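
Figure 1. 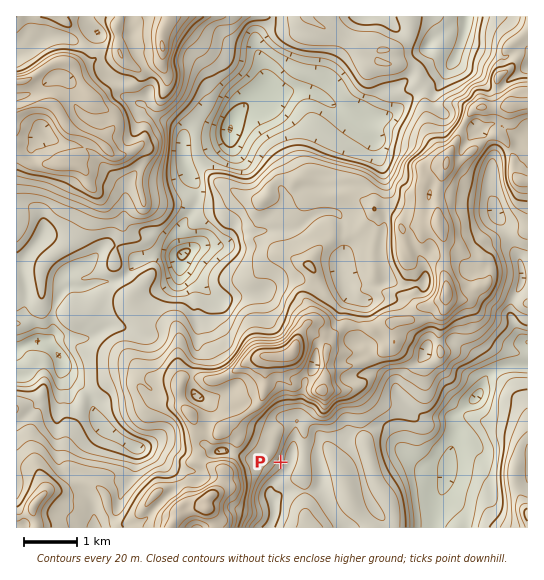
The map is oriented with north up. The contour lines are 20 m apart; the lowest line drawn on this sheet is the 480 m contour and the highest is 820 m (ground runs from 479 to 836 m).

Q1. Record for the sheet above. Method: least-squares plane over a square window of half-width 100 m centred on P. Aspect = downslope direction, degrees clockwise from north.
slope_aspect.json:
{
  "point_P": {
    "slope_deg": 9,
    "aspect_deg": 115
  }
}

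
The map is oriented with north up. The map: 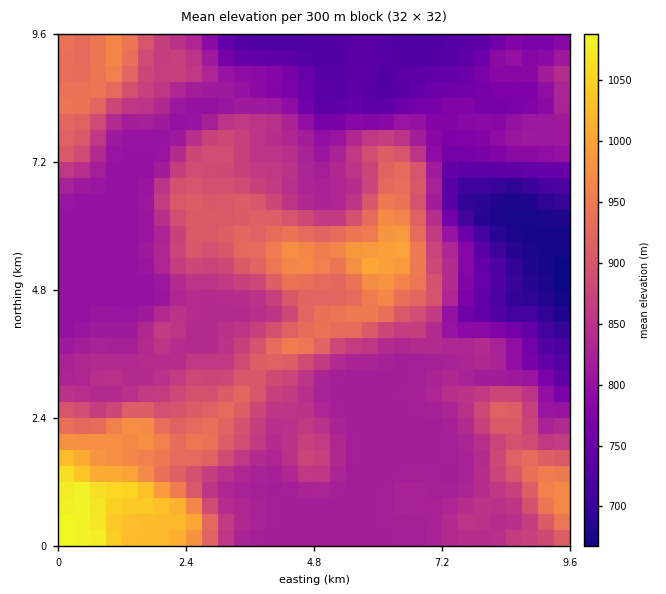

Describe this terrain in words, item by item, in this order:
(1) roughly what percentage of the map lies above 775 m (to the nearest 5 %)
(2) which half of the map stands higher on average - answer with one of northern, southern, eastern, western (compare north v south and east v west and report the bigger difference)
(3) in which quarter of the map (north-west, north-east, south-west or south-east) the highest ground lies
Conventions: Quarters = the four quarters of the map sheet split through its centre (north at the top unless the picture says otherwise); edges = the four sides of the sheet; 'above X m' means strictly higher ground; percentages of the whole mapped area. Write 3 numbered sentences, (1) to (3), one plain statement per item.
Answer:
(1) About 85 % of the map lies above 775 m.
(2) On average the western half of the map is the higher ground.
(3) The highest ground is in the south-west quarter.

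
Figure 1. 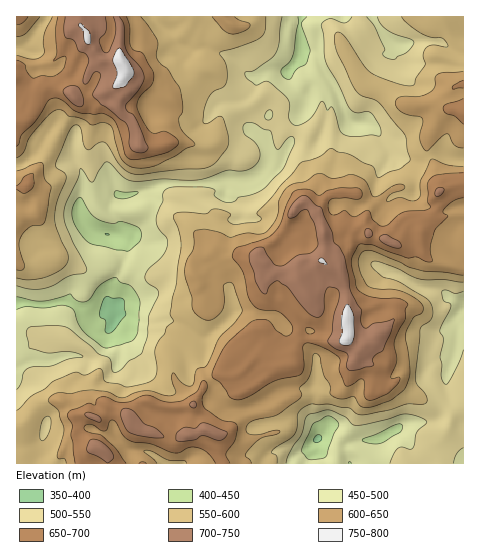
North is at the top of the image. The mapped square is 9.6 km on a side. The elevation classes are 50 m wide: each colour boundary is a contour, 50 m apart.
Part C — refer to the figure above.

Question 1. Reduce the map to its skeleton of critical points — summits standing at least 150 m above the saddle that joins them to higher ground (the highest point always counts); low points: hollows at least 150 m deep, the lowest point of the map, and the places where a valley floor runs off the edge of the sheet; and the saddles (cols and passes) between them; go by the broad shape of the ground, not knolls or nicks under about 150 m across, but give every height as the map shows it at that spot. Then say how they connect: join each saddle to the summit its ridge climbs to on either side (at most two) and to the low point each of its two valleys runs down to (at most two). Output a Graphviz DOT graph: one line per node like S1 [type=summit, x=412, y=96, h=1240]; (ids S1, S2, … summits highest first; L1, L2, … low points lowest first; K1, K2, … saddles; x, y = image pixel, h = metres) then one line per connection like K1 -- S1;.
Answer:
graph terrain {
  S1 [type=summit, x=123, y=62, h=792];
  S2 [type=summit, x=348, y=316, h=774];
  L1 [type=low, x=116, y=318, h=389];
  L2 [type=low, x=318, y=439, h=391];
  K1 [type=saddle, x=209, y=379, h=642];
  K2 [type=saddle, x=284, y=118, h=503];
  K1 -- S2;
  K1 -- L1;
  K1 -- L2;
  K2 -- S1;
  K2 -- S2;
  K2 -- L1;
}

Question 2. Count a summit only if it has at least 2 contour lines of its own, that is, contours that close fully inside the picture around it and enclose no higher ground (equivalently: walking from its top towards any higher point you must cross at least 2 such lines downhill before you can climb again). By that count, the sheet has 1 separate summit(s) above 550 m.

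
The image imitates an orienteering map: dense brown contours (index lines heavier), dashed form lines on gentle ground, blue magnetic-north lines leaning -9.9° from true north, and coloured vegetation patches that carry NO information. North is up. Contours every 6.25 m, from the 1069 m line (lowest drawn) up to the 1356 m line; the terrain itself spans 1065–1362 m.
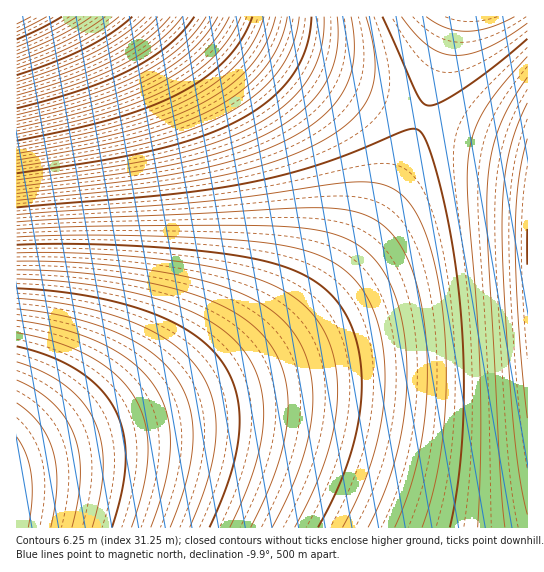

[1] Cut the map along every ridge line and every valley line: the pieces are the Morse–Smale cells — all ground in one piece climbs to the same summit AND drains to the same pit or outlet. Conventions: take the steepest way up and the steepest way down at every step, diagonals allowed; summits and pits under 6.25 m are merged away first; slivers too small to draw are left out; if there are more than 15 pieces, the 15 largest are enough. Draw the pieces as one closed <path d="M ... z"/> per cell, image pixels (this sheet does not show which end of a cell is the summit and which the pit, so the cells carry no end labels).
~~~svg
<path d="M213 16l-197 1 1 440 100-37 64-27 46-24 43-28 21-17 33-33 25-32 30-46 25-51 16-39 1-7-34-12-50-23z"/><path d="M423 117l-3 4-16 41-25 51-30 46-25 32-33 33-21 17-52 34-68 32-133 50 0 71 511-1 0-376-6-3-43-11z"/><path d="M453 16l-240 1 124 64 50 23 35 12 19-54 12-41z"/><path d="M527 16l-73 0-13 46-20 55 58 20 48 14z"/>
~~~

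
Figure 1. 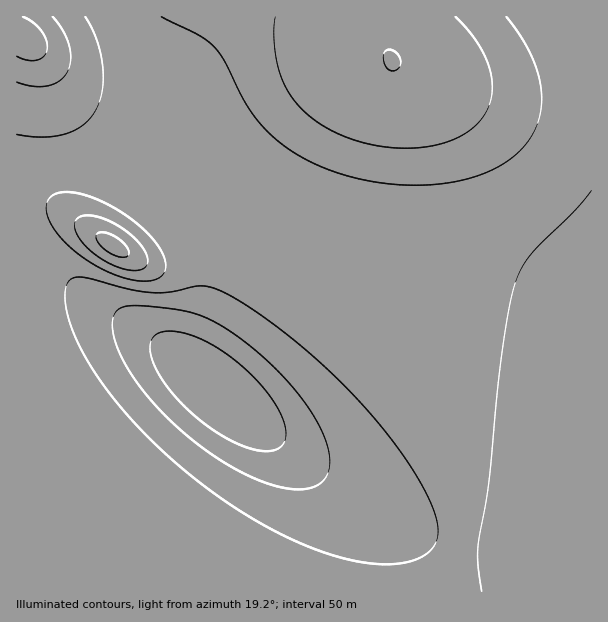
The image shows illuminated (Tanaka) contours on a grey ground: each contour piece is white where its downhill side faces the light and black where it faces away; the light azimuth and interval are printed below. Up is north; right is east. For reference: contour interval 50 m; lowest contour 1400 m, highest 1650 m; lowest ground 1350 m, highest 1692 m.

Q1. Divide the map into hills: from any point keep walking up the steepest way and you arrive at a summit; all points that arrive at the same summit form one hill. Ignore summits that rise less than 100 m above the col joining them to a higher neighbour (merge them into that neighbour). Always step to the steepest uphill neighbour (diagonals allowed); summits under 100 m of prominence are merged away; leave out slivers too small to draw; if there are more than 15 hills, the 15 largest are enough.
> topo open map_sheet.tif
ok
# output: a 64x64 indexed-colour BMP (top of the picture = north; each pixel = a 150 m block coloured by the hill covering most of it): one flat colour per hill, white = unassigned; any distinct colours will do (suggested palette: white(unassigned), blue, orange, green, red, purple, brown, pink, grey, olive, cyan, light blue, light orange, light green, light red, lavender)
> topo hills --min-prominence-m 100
<image width="64" height="64" href="data:image/bmp;base64,Qk12CAAAAAAAAHYAAAAoAAAAQAAAAEAAAAABAAQAAAAAAAAIAAATCwAAEwsAABAAAAAAAAAA////ALR3HwAOf/8ALKAsACgn1gC9Z5QAS1aMAMJ34wB/f38AIr28AM++FwDox64AeLv/AIrfmACWmP8A1bDFACIiIiIiIiIiIiIiIiIiIiIiIiIiIiIiIiIiIiIiIiIiIiIiIiIiIiIiIiIiIiIiIiIiIiIiIiIiIiIiIiIiIiIiIiIiIiIiIiIiIiIiIiIiIiIiIiIiIiIiIiIiIiIiIiIiIiIiIiIiIiIiIiIiIiIiIiIiIiIiIiIiIiIiIiIiIiIiIiIiIiIiIiIiIiIiIiIiIiIiIiIiIiIiIiIiIiIiIiIiIiIiIiIiIiIiIiIiIiIiIiIiIiIhERERERERESIiIiIiIiIiIiIiIiIiIiIiIiIiIiIhERERERERERERIiIiIiIiIiIiIiIiIiIiIiIiIiIiEREREREREREREREiIiIiIiIiIiIiIiIiIiIiIiIiIhERERERERERERERESIiIiIiIiIiIiIiIiIiIiIiIiIhERERERERERERERERIiIiIiIiIiIiIiIiIiIiIiIiIREREREREREREREREREiIiIiIiIiIiIiIiIiIiIiIiIRERERERERERERERERESIiIiIiIiIiIiIiIiIiIiIiERERERERERERERERERERIiIiIiIiIiIiIiIiIiIiIiEREREREREREREREREREREiIiIiIiIiIiIiIiIiIiIiERERERERERERERERERERESIiIiIiIiIiIiIiIiIiIiERERERERERERERERERERERIiIiIiIiIiIiIiIiIiIhEREREREREREREREREREREREiIiIiIiIiIiIiIiIiIhERERERERERERERERERERERESIiIiIiIiIiIiIiIiIhERERERERERERERERERERERERIiIiIiIiIiIiIiIiIhEREREREREREREREREREREREREiIiIiIiIiIiIiIiIhERERERERERERERERERERERERESIiIiIiIiIiIiIiIRERERERERERERERERERERERERERIiIiIiIiIiIiIiIREREREREREREREREREREREREREREiIiIiIiIiIiIiIRERERERERERERERERERERERERERESIiIiIiIiIiIiIRERERERERERERERERERERERERERERIiIiIiIiIiIiIREREREREREREREREREREREREREREREiIiIiIiIiIiERERERERERERERERERERERERERERERESIiIiIiIiIiERERERERERERERERERERERERERERERERIiIiIiIiIiEREREREREREREREREREREREREREREREREiIiIiIiIhERERERERERERERERERERERERERERERMzMyIiIiIiIhEREREREREREREREREREREREREREzMzMzMzIiIiIiIRERERERERERERERERERERERERMzMzMzMzMzMiIiIiIREREREREREREREREREREREREzMzMzMzMzMzMyIiIiERERERERERERERERERERERETMzMzMzMzMzMzMzIiIiERERERERERERERERERERERMzMzMzMzMzMzMzMzMiIhERERERERERERERERERERETMzMzMzMzMzMzMzMzMxEREREREREREREREREREREREzMzMzMzMzMzMzMzMzMzERERERERERERERERERERERMzMzMzMzMzMzMzMzMzMzMRERERERERERERERERERERMzMzMzMzMzMzMzMzMzMzMxERERERERERERERERERETMzMzMzMzMzMzMzMzMzMzMzERERERERERERERERERETMzMzMzMzMzMzMzMzMzMzMzMRERERERERERERERERETMzMzMzMzMzMzMzMzMzMzMzMxERERERERERERERERETMzMzMzMzMzMzMzMzMzMzMzMzERERERERERERERERETMzMzMzMzMzMzMzMzMzMzMzMzMRERERERERERERERETMzMzMzMzMzMzMzMzMzMzMzMzMxERERERERERERERETMzMzMzMzMzMzMzMzMzMzMzMzMzIhERERIiIiIhERETMzMzMzMzMzMzMzMzMzMzMzMzMzMiIiIiIiIiIiIRETMzMzMzMzMzMzMzMzMzMzMzMzMzMyIiIiIiIiIiIiETMzMzMzMzMzMzMzMzMzMzMzMzMzMzIiIiIiIiIiIiIRMzMzMzMzMzMzMzMzMzMzMzMzMzMzMiIiIiIiIiIiIiMzMzMzMzMzMzMzMzMzMzMzMzMzMzMyIiIiIiIiIiIiMzMzMzMzMzMzMzMzMzMzMzMzMzMzMzIiIiIiIiIiIiIzMzMzMzMzMzMzMzMzMzMzMzMzMzMzMiIiIiIiIiIiIzMzMzMzMzMzMzMzMzMzMzMzMzMzMzMyIiIiIiIiIiIjMzMzMzMzMzMzMzMzMzMzMzMzMzMzMzIiIiIiIiIiIjMzMzMzMzMzMzMzMzMzMzMzMzMzMzMzMiIiIiIiIiIiMzMzMzMzMzMzMzMzMzMzMzMzMzMzMzMyIiIiIiIiIiMzMzMzMzMzMzMzMzMzMzMzMzMzMzMzMzIiIiIiIiIiMzMzMzMzMzMzMzMzMzMzMzMzMzMzMzMzMiIiIiIiIiIzMzMzMzMzMzMzMzMzMzMzMzMzMzMzMzMyIiIiIiIiIzMzMzMzMzMzMzMzMzMzMzMzMzMzMzMzMzIiIiIiIiIzMzMzMzMzMzMzMzMzMzMzMzMzMzMzMzMzMiIiIiIiIzMzMzMzMzMzMzMzMzMzMzMzMzMzMzMzMzMyIiIiIiIjMzMzMzMzMzMzMzMzMzMzMzMzMzMzMzMzMz"/>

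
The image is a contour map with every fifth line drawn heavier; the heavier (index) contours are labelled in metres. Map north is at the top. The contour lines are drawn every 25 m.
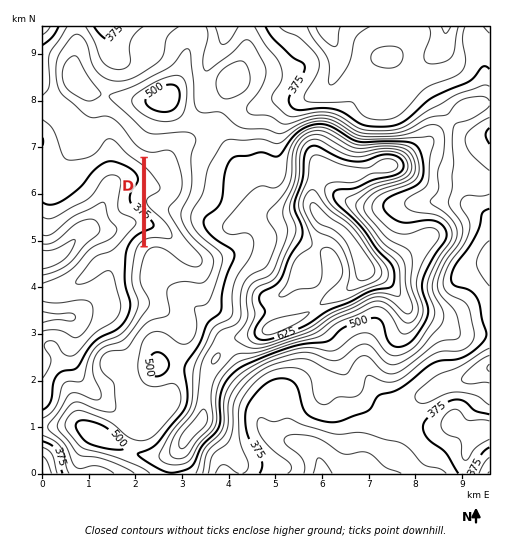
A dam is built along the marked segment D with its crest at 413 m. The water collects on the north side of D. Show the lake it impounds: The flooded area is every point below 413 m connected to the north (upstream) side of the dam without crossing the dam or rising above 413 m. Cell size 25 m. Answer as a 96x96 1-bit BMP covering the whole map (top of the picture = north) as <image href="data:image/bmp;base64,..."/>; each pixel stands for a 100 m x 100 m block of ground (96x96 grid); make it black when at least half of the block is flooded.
<image width="96" height="96" href="data:image/bmp;base64,Qk2+BAAAAAAAAD4AAAAoAAAAYAAAAGAAAAABAAEAAAAAAIAEAAATCwAAEwsAAAIAAAAAAAAA////AAAAAAAAAAAAAAAAAAAAAAAAAAAAAAAAAAAAAAAAAAAAAAAAAAAAAAAAAAAAAAAAAAAAAAAAAAAAAAAAAAAAAAAAAAAAAAAAAAAAAAAAAAAAAAAAAAAAAAAAAAAAAAAAAAAAAAAAAAAAAAAAAAAAAAAAAAAAAAAAAAAAAAAAAAAAAAAAAAAAAAAAAAAAAAAAAAAAAAAAAAAAAAAAAAAAAAAAAAAAAAAAAAAAAAAAAAAAAAAAAAAAAAAAAAAAAAAAAAAAAAAAAAAAAAAAAAAAAAAAAAAAAAAAAAAAAAAAAAAAAAAAAAAAAAAAAAAAAAAAAAAAAAAAAAAAAAAAAAAAAAAAAAAAAAAAAAAAAAAAAAAAAAAAAAAAAAAAAAAAAAAAAAAAAAAAAAAAAAAAAAAAAAAAAAAAAAAAAAAAAAAAAAAAAAAAAAAAAAAAAAAAAAAAAAAAAAAAAAAAAAAAAAAAAAAAAAAAAAAAAAAAAAAAAAAAAAAAAAAAAAAAAAAAAAAAAAAAAAAAAAAAAAAAAAAAAAAAAAAAAAAAAAAAAAAAAAAAAAAAAAAAAAAAAAAAAAAAAAAAAAAAAAAAAAAAAAAAAAAAAAAAAAAAAAAAAAAAAAAAAAAAAAAAAAAAAAAAAAAAAAAAAAAAAAAAAAAAAAAAAAAAAAAAAAAAAAAAAAAAAAAAAAAAAAAAAAAAAAAAAAAAAAAAAAAAAAAAAAAAAAAAAAAAAAAAAAAAAAAAAAAAAAAAAAAAAAAAAAAAAAAGAAAAAAAAAAAAAAAOAAAAAAAAAAAAAAA8AAAAAAAAAAAAAAP8AAAAAAAAAAAAAAP4AAAAAAAAAAAAAAP4AAAAAAAAAAAAAAPwAAAAAAAAAAAAAAPgAAAAAAAAAAAAAAPAAAAAAAAAAAAAAAOAAAAAAAAAAAAAAAOAAAAAAAAAAAAAAAPAAAAAAAAAAAAAAAPwAAAAAAAAAAAAAAPwAAAAAAAAAAAAAAP4AAAAAAAAAAAAAAP4AAAAAAAAAAAAAAPwAAAAAAAAAAAAAAPwAAAAAAAAAAAAAAPAAAAAAAAAAAAAAAMAAAAAAAAAAAAAAAAAAAAAAAAAAAAAAAAAAAAAAAAAAAAAAAAAAAAAAAAAAAAAAAAAAAAAAAAAAAAAAAAAAAAAAAAAAAAAAAAAAAAAAAAAAAAAAAAAAAAAAAAAAAAAAAAAAAAAAAAAAAAAAAAAAAAAAAAAAAAAAAAAAAAAAAAAAAAAAAAAAAAAAAAAAAAAAAAAAAAAAAAAAAAAAAAAAAAAAAAAAAAAAAAAAAAAAAAAAAAAAAAAAAAAAAAAAAAAAAAAAAAAAAAAAAAAAAAAAAAAAAAAAAAAAAAAAAAAAAAAAAAAAAAAAAAAAAAAAAAAAAAAAAAAAAAAAAAAAAAAAAAAAAAAAAAAAAAAAAAAAAAAAAAAAAAAAAAAAAAAAAAAAAAAAAAAAAAAAAAAAAAAAAAAAAAAAAAAAAAAAAAAAAAAAAAAAAAAAAAAAAAAAAAAAAAAAAAAAAAAAAAAAAAAAAAAAAAAAAA="/>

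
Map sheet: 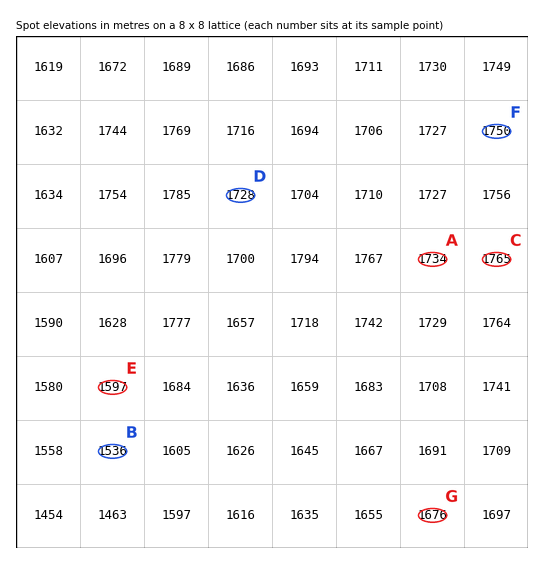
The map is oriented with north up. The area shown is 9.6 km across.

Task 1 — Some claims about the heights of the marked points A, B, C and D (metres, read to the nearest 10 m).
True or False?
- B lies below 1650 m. True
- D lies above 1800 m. False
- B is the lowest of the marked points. True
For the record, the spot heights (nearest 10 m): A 1730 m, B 1540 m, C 1770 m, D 1730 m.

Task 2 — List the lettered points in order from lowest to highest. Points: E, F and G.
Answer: E G F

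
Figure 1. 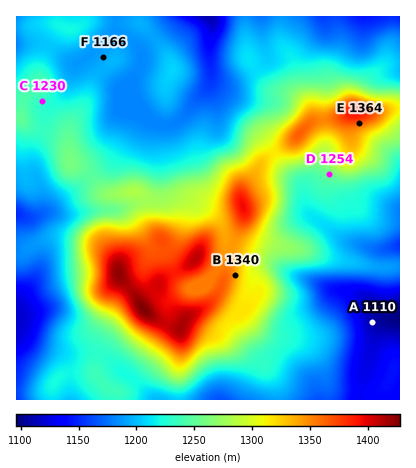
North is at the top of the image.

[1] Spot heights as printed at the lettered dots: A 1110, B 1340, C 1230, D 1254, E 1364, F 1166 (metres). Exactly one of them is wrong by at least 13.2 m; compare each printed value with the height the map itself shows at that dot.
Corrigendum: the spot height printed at F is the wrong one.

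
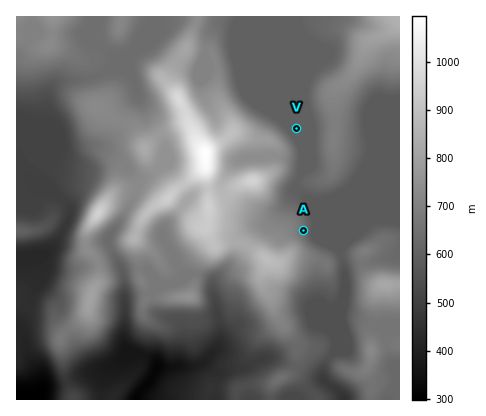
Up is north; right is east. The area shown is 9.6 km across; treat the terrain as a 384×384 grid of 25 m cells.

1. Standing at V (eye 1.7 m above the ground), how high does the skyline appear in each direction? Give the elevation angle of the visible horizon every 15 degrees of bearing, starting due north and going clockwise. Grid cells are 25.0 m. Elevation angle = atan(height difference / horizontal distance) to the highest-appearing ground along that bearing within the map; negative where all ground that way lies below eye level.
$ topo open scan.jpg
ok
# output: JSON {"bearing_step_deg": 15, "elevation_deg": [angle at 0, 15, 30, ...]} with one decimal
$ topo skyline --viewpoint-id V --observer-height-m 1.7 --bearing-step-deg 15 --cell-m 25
{"bearing_step_deg": 15, "elevation_deg": [-0.0, 0.5, 3.7, 5.5, 5.6, 5.4, 5.6, 5.7, 5.0, 3.3, 2.8, 1.0, 3.2, 7.7, 12.1, 14.5, 15.2, 13.5, 10.7, 7.0, 3.4, 2.1, 0.2, -0.0]}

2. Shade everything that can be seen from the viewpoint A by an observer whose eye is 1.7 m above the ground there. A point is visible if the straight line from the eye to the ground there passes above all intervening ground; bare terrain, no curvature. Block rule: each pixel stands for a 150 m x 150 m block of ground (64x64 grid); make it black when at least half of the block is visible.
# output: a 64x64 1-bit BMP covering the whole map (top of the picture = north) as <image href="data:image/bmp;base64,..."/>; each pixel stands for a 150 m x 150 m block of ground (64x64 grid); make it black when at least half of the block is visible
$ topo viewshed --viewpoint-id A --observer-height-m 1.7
<image width="64" height="64" href="data:image/bmp;base64,Qk0+AgAAAAAAAD4AAAAoAAAAQAAAAEAAAAABAAEAAAAAAAACAAATCwAAEwsAAAIAAAAAAAAA////AAAAAAAAAAAAAAAAAAAAAAAAAAAAAAAAAAAAAAAAAAAAAAAAAAAAAAAAAAAAAAAAAAAAAAAAAAAAAAAAAAAAAAAAAAAAAAAAAAAAAAAAAAAAAAAAAAAAAAAAAAAAAAAAAAAAAAAAAAAAAAAAAAAAAAAAAAAAAAAAAAAAAAAAAAAAAAAAAAAAAAAAAAAgAAAAAAAAAGAAAAAAAAAAcAAAAAAAAAB4AAAAAAAAAP8AAAAAAAAA/gAAAAAAAAHAAAAAAAAAE4AAAAAAAAB/wAAAAAAAA//gAAAAAAAD//gAAAAAAAH//AAAAAAAAf/8AAAAAAAAf/8AAAAAAAB//wAAAAAAAH//AAAAAAAAP/8AAAAAAAA//wAAAAAAAH//AAAAAAAAf/8AAAAAAAB//wAAAAAAAB//AAAAAAAAHH8AAAAAAAAcPwAAAAAAABgfAAAAAAAAGB8AAAAAAAA4DwAAAAAAADgHAAAAAAAAMAcAAAAAAAAwAwAAAAAAADgBAAAAAAAAOAEAAAAAAAA4AAAAAAAAAHwAAAAAAAAAfAAAAAAAAAAOAAAAAAAAAAIAAAAAAAAAAQAAAAAAAAAAgQAAAAAAAADBAAAAAAAAAPMAAAAAAAAA+wAAAAAAAAD/AAAAAAAAAP8AAAAAAAAADwAAAAAAAAAHAAAAAAAAAAcAAAAAAAAABw=="/>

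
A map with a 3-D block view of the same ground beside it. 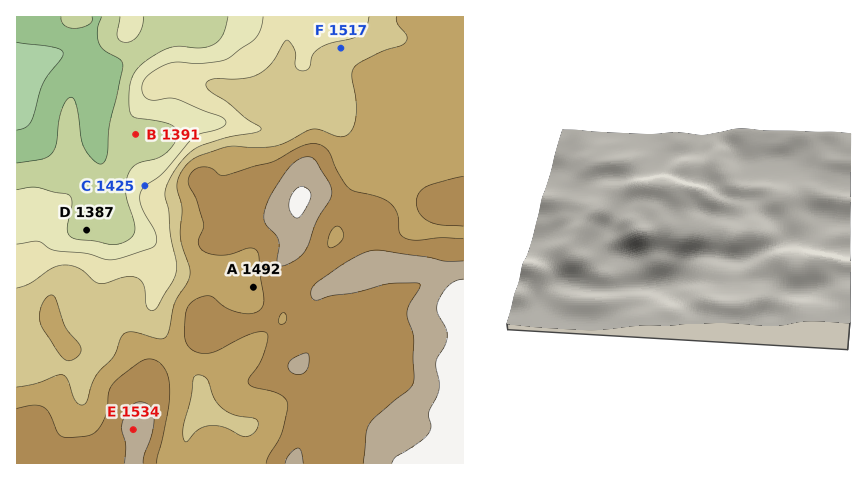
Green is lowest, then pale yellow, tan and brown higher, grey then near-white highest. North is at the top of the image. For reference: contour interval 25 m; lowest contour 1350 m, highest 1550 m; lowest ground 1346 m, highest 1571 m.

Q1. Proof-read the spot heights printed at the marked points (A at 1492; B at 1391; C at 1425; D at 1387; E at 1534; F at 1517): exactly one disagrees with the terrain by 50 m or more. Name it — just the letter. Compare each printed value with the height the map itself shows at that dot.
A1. F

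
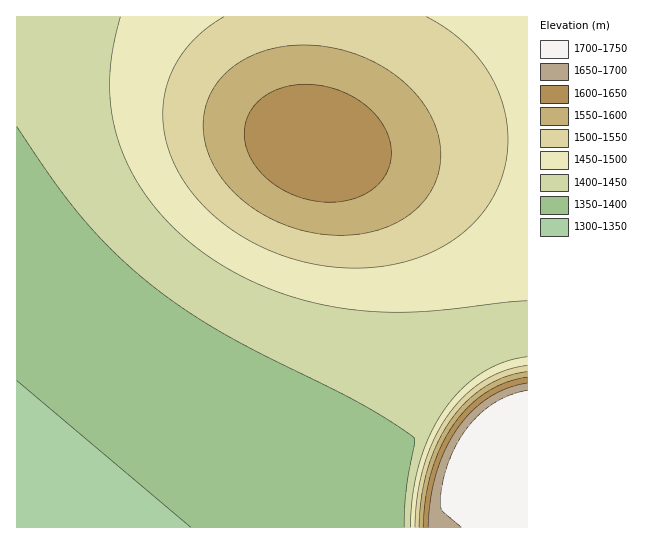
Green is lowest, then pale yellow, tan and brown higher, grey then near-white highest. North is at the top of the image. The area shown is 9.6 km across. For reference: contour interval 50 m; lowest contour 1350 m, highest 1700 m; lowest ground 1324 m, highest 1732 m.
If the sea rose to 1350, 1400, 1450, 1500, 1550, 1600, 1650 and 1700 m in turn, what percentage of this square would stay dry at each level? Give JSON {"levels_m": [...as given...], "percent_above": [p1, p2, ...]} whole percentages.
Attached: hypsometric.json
{"levels_m": [1350, 1400, 1450, 1500, 1550, 1600, 1650, 1700], "percent_above": [95, 68, 48, 33, 18, 10, 4, 4]}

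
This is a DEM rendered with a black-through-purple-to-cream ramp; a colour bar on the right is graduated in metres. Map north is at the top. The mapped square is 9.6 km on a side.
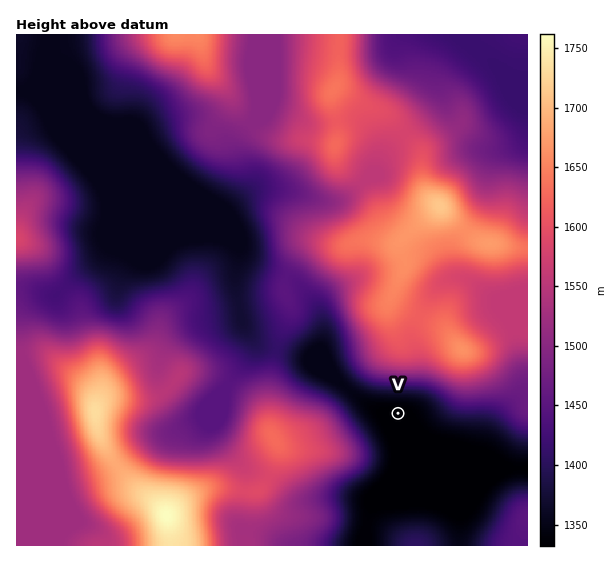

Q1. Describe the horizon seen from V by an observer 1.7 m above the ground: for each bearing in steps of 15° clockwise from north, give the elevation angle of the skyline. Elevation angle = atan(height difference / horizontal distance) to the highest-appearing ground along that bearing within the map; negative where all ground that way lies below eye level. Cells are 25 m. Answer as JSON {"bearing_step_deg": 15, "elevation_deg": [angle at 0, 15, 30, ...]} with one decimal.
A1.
{"bearing_step_deg": 15, "elevation_deg": [13.8, 13.4, 12.1, 12.0, 9.8, 6.2, 3.1, 0.9, 0.9, 2.0, 0.7, 1.2, 1.2, 0.6, 3.7, 7.6, 9.4, 9.1, 7.4, 3.2, 1.7, 4.6, 9.4, 12.5]}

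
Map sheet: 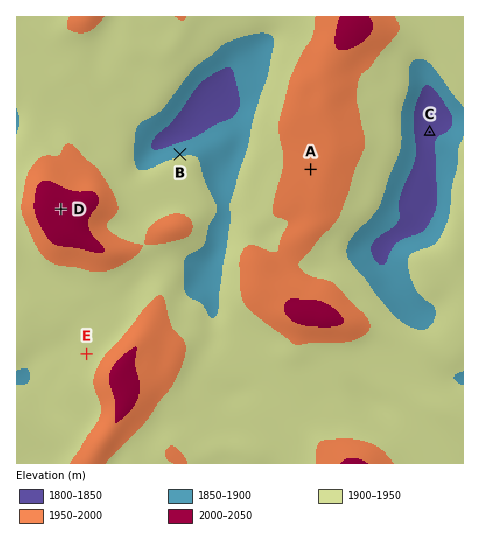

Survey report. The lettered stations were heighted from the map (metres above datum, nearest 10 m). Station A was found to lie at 1970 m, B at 1890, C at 1830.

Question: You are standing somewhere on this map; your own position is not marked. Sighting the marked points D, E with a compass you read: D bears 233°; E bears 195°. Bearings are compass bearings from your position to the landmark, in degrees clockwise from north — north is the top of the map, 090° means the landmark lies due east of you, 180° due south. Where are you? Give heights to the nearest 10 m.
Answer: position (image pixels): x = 142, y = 148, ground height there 1880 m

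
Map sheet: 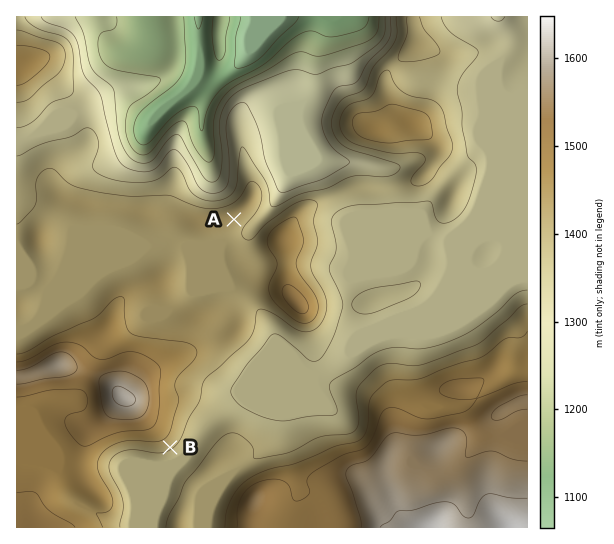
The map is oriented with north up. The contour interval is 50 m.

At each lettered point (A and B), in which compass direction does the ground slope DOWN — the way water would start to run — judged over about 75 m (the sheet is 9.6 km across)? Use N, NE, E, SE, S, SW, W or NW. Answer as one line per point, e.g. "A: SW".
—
A: SE
B: SE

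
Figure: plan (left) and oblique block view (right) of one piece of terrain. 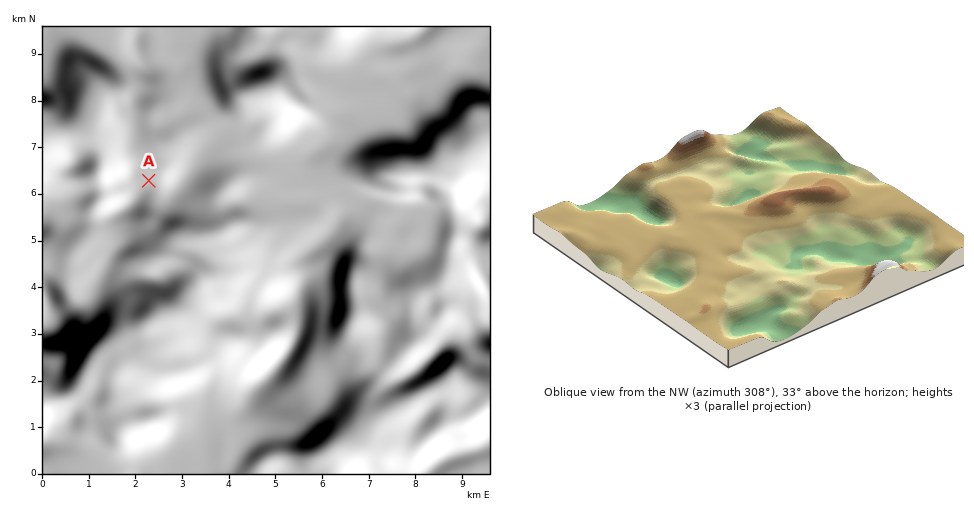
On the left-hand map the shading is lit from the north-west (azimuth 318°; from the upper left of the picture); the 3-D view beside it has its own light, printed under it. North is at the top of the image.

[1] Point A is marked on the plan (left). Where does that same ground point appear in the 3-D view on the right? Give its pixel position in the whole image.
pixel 767 285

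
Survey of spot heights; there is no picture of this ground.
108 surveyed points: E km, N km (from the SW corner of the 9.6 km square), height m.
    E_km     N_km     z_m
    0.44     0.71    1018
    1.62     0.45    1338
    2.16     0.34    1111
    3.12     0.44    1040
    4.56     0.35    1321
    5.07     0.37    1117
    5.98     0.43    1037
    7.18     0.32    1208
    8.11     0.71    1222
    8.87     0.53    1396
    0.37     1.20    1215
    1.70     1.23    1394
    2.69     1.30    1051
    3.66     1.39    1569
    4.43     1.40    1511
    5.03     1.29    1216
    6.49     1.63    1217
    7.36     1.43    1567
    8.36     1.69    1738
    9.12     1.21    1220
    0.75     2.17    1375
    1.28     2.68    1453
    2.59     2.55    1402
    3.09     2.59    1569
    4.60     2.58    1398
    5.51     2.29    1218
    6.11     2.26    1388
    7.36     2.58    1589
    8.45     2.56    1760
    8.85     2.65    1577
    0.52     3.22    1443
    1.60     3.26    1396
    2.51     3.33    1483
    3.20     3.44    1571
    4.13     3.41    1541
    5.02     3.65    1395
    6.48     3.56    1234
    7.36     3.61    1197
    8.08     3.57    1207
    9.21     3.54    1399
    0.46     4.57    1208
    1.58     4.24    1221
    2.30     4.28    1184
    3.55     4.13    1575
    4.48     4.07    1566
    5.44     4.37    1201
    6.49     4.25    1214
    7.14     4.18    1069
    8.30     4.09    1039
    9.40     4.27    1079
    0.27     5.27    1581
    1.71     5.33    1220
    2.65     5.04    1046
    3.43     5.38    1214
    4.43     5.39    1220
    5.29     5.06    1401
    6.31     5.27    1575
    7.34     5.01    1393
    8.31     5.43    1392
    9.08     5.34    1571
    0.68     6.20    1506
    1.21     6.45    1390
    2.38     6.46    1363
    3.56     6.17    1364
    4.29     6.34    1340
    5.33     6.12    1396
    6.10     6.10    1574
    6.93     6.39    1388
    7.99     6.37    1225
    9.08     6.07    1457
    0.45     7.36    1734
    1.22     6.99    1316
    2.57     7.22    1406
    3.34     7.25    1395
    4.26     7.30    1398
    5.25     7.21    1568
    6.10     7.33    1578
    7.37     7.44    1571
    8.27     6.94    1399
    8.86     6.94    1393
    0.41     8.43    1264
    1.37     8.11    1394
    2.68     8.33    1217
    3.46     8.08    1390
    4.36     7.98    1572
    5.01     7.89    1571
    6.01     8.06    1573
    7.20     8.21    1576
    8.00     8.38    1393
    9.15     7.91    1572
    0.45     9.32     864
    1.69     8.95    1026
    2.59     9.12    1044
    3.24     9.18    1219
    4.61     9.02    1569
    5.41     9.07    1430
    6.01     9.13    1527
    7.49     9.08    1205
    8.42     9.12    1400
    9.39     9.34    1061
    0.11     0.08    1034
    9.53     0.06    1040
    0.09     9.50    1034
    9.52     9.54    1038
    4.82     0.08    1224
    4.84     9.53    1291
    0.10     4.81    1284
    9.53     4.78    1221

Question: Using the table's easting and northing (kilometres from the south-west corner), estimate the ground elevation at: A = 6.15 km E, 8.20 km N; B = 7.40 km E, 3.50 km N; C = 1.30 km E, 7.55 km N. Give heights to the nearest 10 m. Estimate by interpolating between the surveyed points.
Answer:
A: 1570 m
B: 1220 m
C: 1380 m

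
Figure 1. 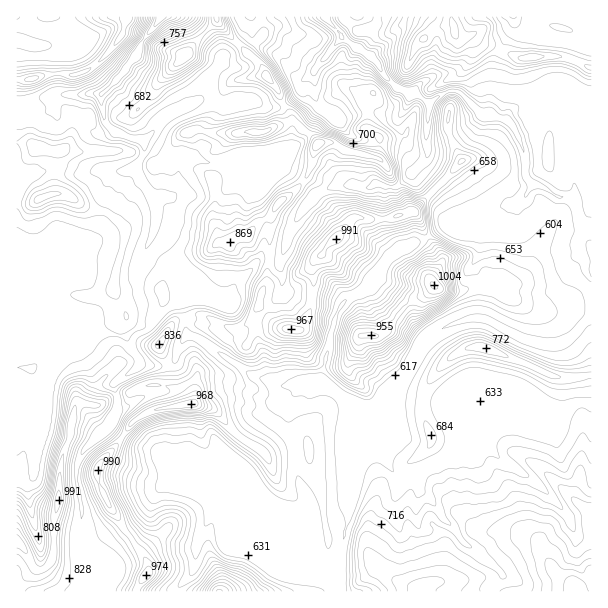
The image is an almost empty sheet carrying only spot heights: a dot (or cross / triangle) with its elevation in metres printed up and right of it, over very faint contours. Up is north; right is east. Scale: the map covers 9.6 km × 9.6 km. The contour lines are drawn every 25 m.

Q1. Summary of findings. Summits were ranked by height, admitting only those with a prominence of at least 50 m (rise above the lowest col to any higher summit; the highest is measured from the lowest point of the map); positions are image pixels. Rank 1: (434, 285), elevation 1004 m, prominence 590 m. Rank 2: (59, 500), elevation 991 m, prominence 270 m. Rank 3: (336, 239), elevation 991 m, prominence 257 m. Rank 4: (98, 468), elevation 990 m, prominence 185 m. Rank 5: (146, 576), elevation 974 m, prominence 69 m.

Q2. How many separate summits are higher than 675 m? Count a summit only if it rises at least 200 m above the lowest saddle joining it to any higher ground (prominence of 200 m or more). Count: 4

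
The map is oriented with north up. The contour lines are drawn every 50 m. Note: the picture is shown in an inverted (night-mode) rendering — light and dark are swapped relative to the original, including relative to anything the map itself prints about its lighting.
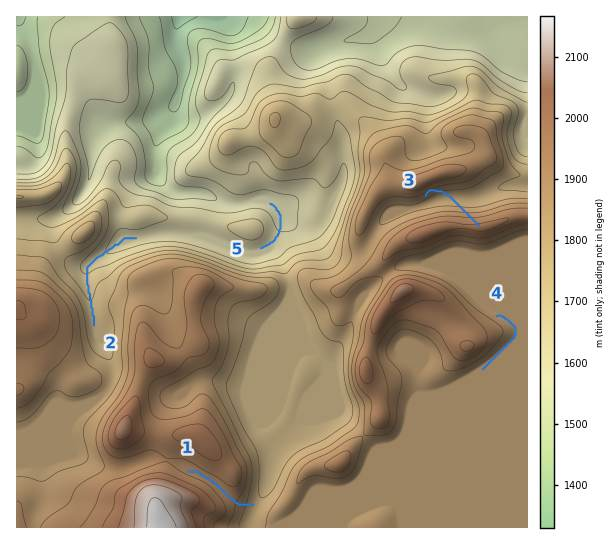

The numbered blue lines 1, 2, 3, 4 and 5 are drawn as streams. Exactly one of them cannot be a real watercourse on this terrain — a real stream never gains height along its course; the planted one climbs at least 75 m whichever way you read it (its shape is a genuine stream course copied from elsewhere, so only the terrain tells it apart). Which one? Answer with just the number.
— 3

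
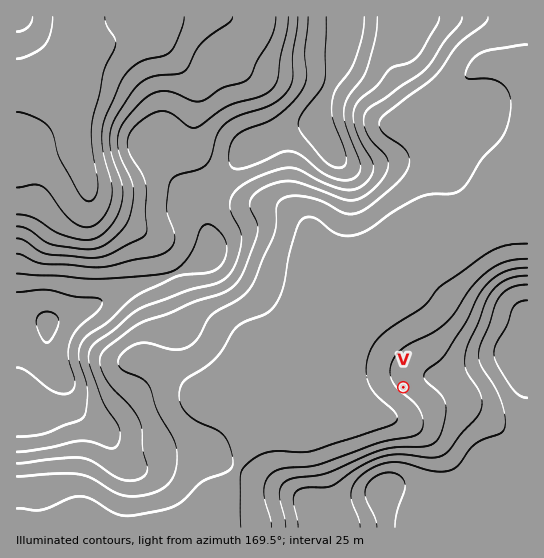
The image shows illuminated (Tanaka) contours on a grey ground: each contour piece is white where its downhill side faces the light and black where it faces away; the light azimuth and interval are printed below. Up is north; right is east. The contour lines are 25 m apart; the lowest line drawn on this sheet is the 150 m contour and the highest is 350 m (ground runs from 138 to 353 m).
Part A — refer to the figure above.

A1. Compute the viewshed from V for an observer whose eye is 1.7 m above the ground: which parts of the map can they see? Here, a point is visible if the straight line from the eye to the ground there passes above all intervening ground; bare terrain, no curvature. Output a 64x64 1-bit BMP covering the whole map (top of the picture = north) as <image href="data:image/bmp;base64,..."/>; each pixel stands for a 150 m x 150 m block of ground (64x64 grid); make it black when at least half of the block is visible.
<image width="64" height="64" href="data:image/bmp;base64,Qk0+AgAAAAAAAD4AAAAoAAAAQAAAAEAAAAABAAEAAAAAAAACAAATCwAAEwsAAAIAAAAAAAAA////AAAAAAAAAMAAAAAAAAAAEAAAAAAAAAAYAAAAAAAAADwABgAAAAAAfwAfAAAAAAD/gD8AAAAAAf/g//88AAAD//H///8AAAf//////4AAD///////gAAP///////AAB///////+AYP///////8AD////////4Af////////wB/////////AP///////AeA///////wB4D//////iAHgf/////8AA+B//////gADwP/7///8AAOA//H///wAAQD/8f//+AAAAP/////4AAAAf/////AAAAB/////8AAAAD/////gAAAAAf///+AAAAAA////wAAAAAAP///AAAAAAAD//4AAAAAAAB//gAAAAAAAD/8AAAAAAAAH/wAAAAAAAAf+AAAAAAAAA/4AAAAAAAAD/gAAAAAAAAf+AAAAAAAAB/4AAAAAAAAH/gAAAAAAAAf/AAAAAAAAB//8AAAAAAAD//4AAAAAAAP//gAAAAAAAf/+AAAAAAAA//AAAAAAAAA/wAAAAAAAAA+AAAAAAAAAAAAAAAAAAAAAAAAAAAAAAAAAAAAAAAAAAAAAAAAAAAAAAAAAAAAAAAAAAAAAAAAAAAAAAAAAAAAAAAAAAAAAAAAAAAAAAAAAAAAAAAAAAAAAAAAAAAAAAAAAAAAAAAAAAAAAAAAAAAAAAAAAAAAAAAAAAAAA=="/>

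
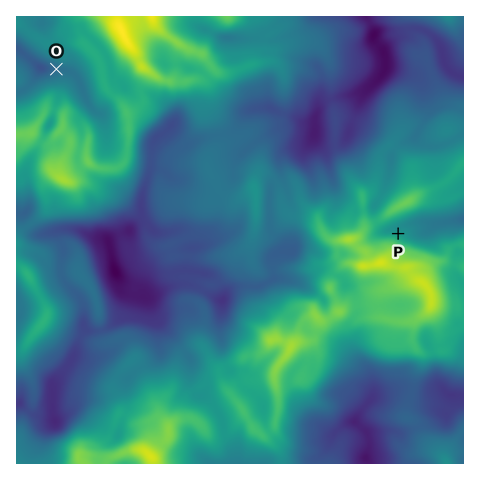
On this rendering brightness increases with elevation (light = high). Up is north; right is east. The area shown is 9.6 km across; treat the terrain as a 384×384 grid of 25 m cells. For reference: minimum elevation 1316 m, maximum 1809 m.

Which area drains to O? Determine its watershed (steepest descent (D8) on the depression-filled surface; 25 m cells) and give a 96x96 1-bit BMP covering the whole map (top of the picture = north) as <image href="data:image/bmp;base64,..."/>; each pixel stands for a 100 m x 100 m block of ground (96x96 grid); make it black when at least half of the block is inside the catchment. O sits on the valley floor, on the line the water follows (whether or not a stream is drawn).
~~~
<image width="96" height="96" href="data:image/bmp;base64,Qk2+BAAAAAAAAD4AAAAoAAAAYAAAAGAAAAABAAEAAAAAAIAEAAATCwAAEwsAAAIAAAAAAAAA////AAAAAAAAAAAAAAAAAAAAAAAAAAAAAAAAAAAAAAAAAAAAAAAAAAAAAAAAAAAAAAAAAAAAAAAAAAAAAAAAAAAAAAAAAAAAAAAAAAAAAAAAAAAAAAAAAAAAAAAAAAAAAAAAAAAAAAAAAAAAAAAAAAAAAAAAAAAAAAAAAAAAAAAAAAAAAAAAAAAAAAAAAAAAAAAAAAAAAAAAAAAAAAAAAAAAAAAAAAAAAAAAAAAAAAAAAAAAAAAAAAAAAAAAAAAAAAAAAAAAAAAAAAAAAAAAAAAAAAAAAAAAAAAAAAAAAAAAAAAAAAAAAAAAAAAAAAAAAAAAAAAAAAAAAAAAAAAAAAAAAAAAAAAAAAAAAAAAAAAAAAAAAAAAAAAAAAAAAAAAAAAAAAAAAAAAAAAAAAAAAAAAAAAAAAAAAAAAAAAAAAAAAAAAAAAAAAAAAAAAAAAAAAAAAAAAAAAAAAAAAAAAAAAAAAAAAAAAAAAAAAAAAAAAAAAAAAAAAAAAAAAAAAAAAAAAAAAAAAAAAAAAAAAAAAAAAAAAAAAAAAAAAAAAAAAAAAAAAAAAAAAAAAAAAAAAAAAAAAAAAAAAAAAAAAAAAAAAAAAAAAAAAAAAAAAAAAAAAAAAAAAAAAAAAAAAAAAAAAAAAAAAAAAAAAAAAAAAAAAAAAAAAAAAAAAAAAAAAAAAAAAAAAAAAAAAAAAAAAAAAAAAAAAAAAAAAAAAAAAAAAAAAAAAAAAAAAAAAAAAAAAAAAAAAAAAAAAAAAAAAAAAAAAAAAAAAAAAAAAAAAAAAAAAAAAAAAAAAAAAAAAAAAAAAAAAAAAAAAAAAAAAAAAAAAAAAAAAAAAAAAAAAAAAAAAAAAAAAAAAAAAAAAAAAAAAAAAAAAAAAAAAAAAAAAAAAAAAAAAAAAAAAAAAAAAAAAAAAAAAAAAAAAAAAAAAAAAAAAAAAAAAAAAAAAAAAAAAAAAAAAAAAAAAAAAAAAAAAAAAAAAAMAAAAAAAAAAAAAAAeAAAAAAAAAAAAAAAfDgAAAAAAAAAAAAAPv4AAAAAAAAAAAAAP/8AAAAAAAAAAAAAH/8AAAAAAAAAAAAAH/8AAAAAAAAAAAAAH/8AAAAAAAAAAAAAD/8AAAAAAAAAAAAAH/8AAAAAAAAAAAAAP/8AAAAAAAAAAAAAP/8AAAAAAAAAAAAAP/8AAAAAAAAAAAAAP/8AAAAAAAAAAAAAP/8AAAAAAAAAAAAAP/4AAAAAAAAAAAAAP/wAAAAAAAAAAAAAP/gAAAAAAAAAAAAAf/AAAAAAAAAAAAAAf+AAAAAAAAAAAAAAf+AAAAAAAAAAAAAAf+AAAAAAAAAAAAAAf+AAAAAAAAAAAAAAf8AAAAAAAAAAAAAAP8AAAAAAAAAAAAAAP8AAAAAAAAAAAAAAP4AAAAAAAAAAAAAAfwAAAAAAAAAAAAAAfgAAAAAAAAAAAAAAPAAAAAAAAAAAAAAAAAAAAAAAAAAAAAAAAAAAAAAAAAAAAAAAAAAAAAAAAAAAAAAAAAAAAAAAAAAAAAAAAAAAAAAAAAAAAAA="/>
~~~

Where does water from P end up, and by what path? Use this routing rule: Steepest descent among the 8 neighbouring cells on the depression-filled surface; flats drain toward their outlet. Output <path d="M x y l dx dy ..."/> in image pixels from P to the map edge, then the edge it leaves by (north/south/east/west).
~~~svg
<path d="M398 234l0-5 2-2 7-3 4 0 1-1 32 0 7-2 12-1"/>
exit: east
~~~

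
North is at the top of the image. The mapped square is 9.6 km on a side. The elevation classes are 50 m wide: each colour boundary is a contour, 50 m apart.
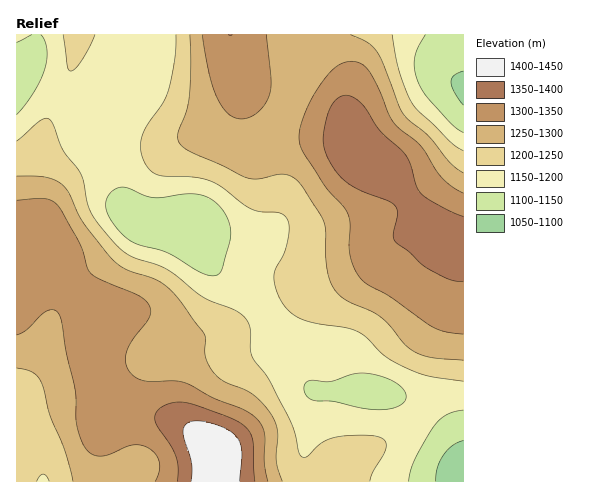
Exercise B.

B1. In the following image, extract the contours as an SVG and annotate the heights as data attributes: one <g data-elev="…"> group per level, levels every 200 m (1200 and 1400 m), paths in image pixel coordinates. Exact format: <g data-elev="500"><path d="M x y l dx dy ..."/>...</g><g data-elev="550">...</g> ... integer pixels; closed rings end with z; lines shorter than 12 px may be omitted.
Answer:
<g data-elev="1200"><path d="M37 481l3-5 3-2 4 3 2 4"/><path d="M370 481l3-9 13-22 0-6-2-5-6-2-10-2-32 2-14 6-15 14-3 0-3-1-3-5-4-21-5-13-20-38-17-22-2-9 0-19-6-12-10-7-32-13-36-28-34-12-15-11-18-21-8-12-4-10-6-28-18-25-9-24-5-7-3-1-6 3-23 20"/><path d="M463 151l-12-9-33-31-6-8-13-32-7-36"/><path d="M63 35l4 31 3 5 5-2 6-7 14-27"/><path d="M176 35l-1 25-7 32-6 12-16 23-5 13 1 15 6 13 6 5 7 3 32 1 16 4 12 5 30 23 9 3 18 1 7 3 4 9-1 13-4 15-9 17-1 10 2 10 5 11 6 8 7 6 17 7 35 6 11 3 10 7 20 20 29 14 16 5 31 4"/></g><g data-elev="1400"><path d="M240 481l2-29-1-8-3-6-7-6-9-5-14-5-12-1-9 2-3 4-1 4 9 32-1 18"/></g>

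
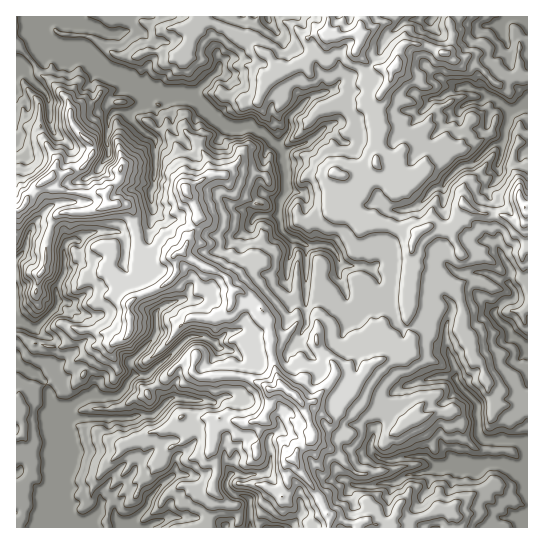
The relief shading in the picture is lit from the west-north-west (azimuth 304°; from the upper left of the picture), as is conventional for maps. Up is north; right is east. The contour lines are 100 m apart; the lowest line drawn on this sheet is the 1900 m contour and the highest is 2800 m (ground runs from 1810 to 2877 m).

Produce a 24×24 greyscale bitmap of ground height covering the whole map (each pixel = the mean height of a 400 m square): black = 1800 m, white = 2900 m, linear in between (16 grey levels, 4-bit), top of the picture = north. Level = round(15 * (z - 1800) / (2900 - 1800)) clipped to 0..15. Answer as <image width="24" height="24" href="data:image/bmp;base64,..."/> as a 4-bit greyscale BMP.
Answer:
<image width="24" height="24" href="data:image/bmp;base64,Qk2WAQAAAAAAAHYAAAAoAAAAGAAAABgAAAABAAQAAAAAACABAAATCwAAEwsAABAAAAAAAAAAAAAAABEREQAiIiIAMzMzAERERABVVVUAZmZmAHd3dwCIiIgAmZmZAKqqqgC7u7sAzMzMAN3d3QDu7u4A////ABARESNURGeYh2VkISASIzVmRpiWZVRUMSETRFRmZ6t2ZDIRISECVWZ4iauXRDISETESRWeJmqynVmVCIjERI0Z4m7yodnZSQyEhI2V4i9uphlUzUxI0U0eZmqmZh2U1QjNGhlV2iZiXh3ZGMRNniliJmpeHd3ZVI0M2ineKqnZ2ZnZkI1ZXiaqap1VlZnZlRFhHiZu5h1RUVnZmVVhWiIuoZjNGd4d2V5iZmXm4UyZ3d3d3ebqryVq4ZCR3d2V3aou5uUmphSWIiHZFR1iKeDZ2dBRnd3djJFaIQyRSISRGd2ZUIzSFISIRRURmd1UzISNTIQEUV2VWeGQiMhIREjVCR3d3iXVUQxABI0VUV2eJh4dkIhEREkVmVFeZllRTEQ=="/>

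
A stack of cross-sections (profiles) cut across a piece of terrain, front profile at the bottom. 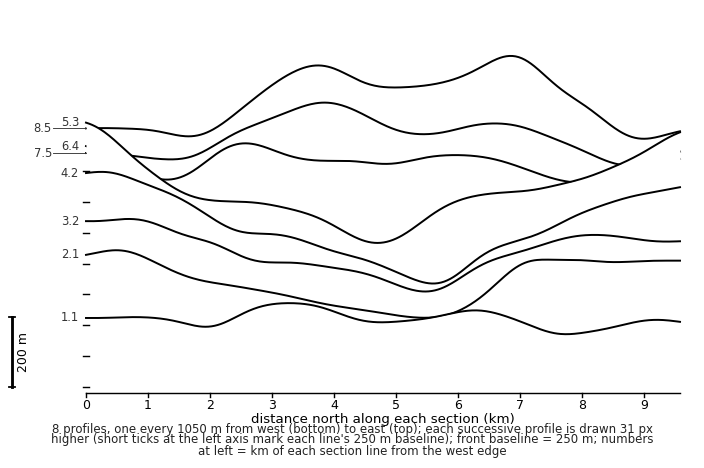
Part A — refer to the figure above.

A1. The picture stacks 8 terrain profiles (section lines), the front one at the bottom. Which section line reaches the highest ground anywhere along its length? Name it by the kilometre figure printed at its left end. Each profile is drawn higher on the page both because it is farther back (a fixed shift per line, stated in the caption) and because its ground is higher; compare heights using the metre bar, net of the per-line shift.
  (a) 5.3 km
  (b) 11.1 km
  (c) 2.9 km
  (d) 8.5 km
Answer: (a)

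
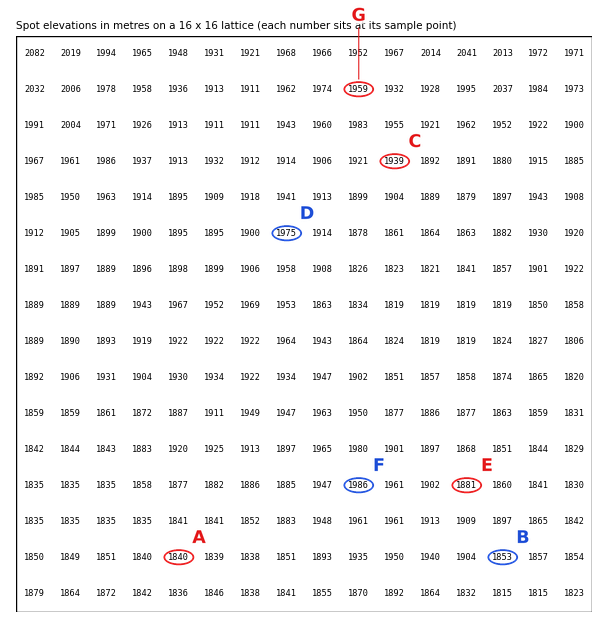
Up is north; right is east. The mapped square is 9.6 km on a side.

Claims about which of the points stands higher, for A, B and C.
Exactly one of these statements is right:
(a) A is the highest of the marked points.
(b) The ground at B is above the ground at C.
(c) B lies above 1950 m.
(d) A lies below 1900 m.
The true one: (d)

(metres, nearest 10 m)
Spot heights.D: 1980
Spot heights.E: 1880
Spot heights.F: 1990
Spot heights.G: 1960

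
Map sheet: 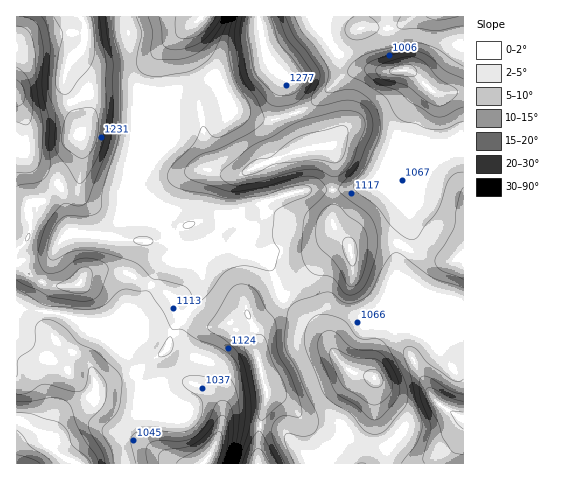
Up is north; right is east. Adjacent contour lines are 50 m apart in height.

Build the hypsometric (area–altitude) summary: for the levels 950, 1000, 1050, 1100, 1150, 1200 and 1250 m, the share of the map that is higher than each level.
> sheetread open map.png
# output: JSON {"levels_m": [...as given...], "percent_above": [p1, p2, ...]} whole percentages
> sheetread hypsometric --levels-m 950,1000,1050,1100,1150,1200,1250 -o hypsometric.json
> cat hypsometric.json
{"levels_m": [950, 1000, 1050, 1100, 1150, 1200, 1250], "percent_above": [96, 93, 87, 47, 29, 15, 6]}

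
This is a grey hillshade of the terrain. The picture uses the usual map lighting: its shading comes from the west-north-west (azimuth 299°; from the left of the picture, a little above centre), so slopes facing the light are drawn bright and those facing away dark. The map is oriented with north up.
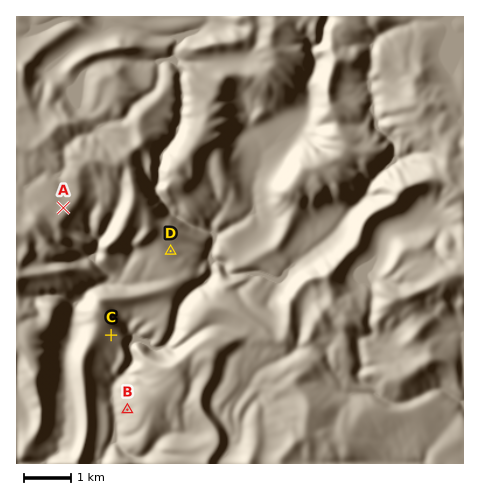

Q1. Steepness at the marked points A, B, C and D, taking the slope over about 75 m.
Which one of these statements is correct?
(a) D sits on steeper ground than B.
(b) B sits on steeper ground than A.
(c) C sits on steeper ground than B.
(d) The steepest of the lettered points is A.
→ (b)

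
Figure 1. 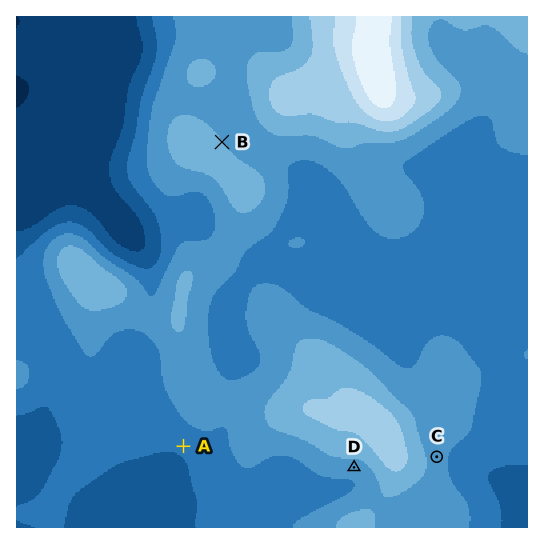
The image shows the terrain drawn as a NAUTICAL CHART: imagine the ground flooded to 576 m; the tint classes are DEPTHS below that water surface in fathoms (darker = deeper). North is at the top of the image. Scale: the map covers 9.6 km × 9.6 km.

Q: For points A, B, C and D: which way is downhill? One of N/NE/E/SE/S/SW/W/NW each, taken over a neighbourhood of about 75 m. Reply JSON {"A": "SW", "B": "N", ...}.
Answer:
{"A": "SW", "B": "NE", "C": "E", "D": "S"}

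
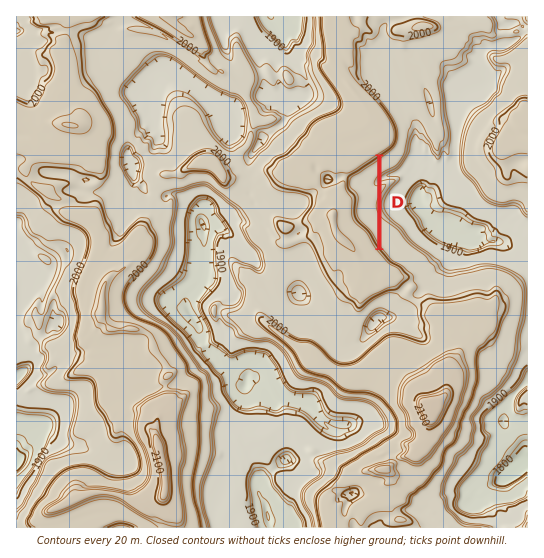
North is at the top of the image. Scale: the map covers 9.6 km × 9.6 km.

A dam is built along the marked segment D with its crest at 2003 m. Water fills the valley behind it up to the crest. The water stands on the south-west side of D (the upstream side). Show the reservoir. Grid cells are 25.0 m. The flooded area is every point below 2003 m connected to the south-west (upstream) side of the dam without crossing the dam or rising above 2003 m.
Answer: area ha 57.6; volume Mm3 17.37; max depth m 53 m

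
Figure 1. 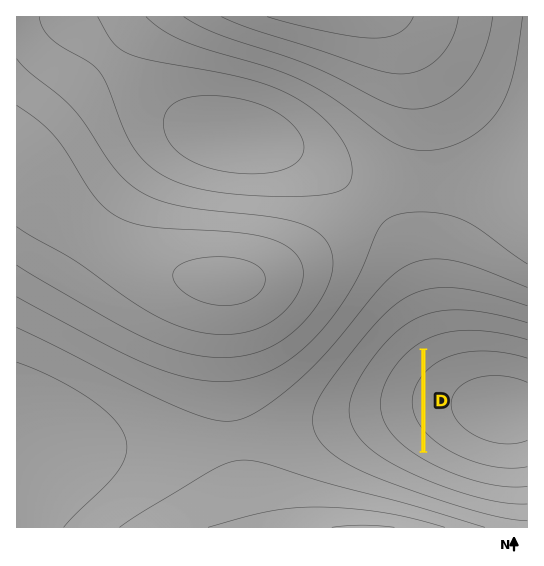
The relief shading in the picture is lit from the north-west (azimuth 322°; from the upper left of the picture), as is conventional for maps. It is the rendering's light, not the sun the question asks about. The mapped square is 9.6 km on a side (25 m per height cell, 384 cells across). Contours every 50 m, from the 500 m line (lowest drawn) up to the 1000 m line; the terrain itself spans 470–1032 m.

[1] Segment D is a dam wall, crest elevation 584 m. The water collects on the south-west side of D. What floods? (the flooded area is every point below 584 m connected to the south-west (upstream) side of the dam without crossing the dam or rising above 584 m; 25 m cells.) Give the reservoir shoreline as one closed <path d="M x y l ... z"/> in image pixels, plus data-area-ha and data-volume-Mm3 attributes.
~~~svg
<path d="M421 352l-21 21-9 21 0 17 5 14 5 8 18 16 2 0 0-97z" data-area-ha="73" data-volume-Mm3="13.79"/>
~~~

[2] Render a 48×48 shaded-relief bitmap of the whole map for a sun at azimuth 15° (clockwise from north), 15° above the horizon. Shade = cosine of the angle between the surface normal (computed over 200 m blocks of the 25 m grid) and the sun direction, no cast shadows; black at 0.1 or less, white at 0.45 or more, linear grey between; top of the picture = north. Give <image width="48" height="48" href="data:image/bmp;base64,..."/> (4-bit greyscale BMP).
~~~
<image width="48" height="48" href="data:image/bmp;base64,Qk32BAAAAAAAAHYAAAAoAAAAMAAAADAAAAABAAQAAAAAAIAEAAATCwAAEwsAABAAAAAAAAAAAAAAABEREQAiIiIAMzMzAERERABVVVUAZmZmAHd3dwCIiIgAmZmZAKqqqgC7u7sAzMzMAN3d3QDu7u4A////AHd4iIiJmZmZmZmZmZqrvM3e7//////+7Xd4iIiJmZmZmZmZmZqrvM3e7//////u7XiIiIiIiJmZmZmZmZqrvM3d7u///+7u3YiIiIiIiIiIiIiZmZqqu8zd3u7u7u7t3YiIiIiIiIiIiIiImZqqu7zM3d3u7d3dzHd3d3d3d3eIiIiIiZmqq7vMzN3d3d3MzHd3d3d3d3d3d3iIiJmZqqu7zMzMzMzLu3d3d3d2Zmd3d3d3iIiZmqqru7u7u7u7qnd2ZmZmZmZmZmZ3d4iImZqqqqu7uqqqqWZmZmZlVVVVZmZmZ3d4iJmZmqqqqZmZmGZmVVVVVVVVVVVWZmZ3eIiImZmZmIiId2VVVVRERERERERVVVZmd3eIiIiIh3d2ZlVUREREQzMzM0RERFVVZmd3d3d3ZmZVVVRERDMzMzMzMzMzNERFVWZmZmZmVVVEQ0RDMzMzMiIiIiIzMzREVVVWZlVVVEQzMkQzMzMiIiIiIiIiMzNERFVVVVVEQzMiIjMzMyIiIiIiIiIiMzM0REVVVURDMyIhETMzIiIiIiIiIiIiMzNEREREREQzMiIREDMyIiIiIiIiIiMzMzREREREREMzIiERADMyIiIiMzMzMzMzNEREREREREMyIhEQADMzMzMzMzMzREREREVVVVVERDMyIhEQADMzMzMzRERERVVVVVVVVVVVREMyIhERADMzMzRERVVVVmZmZmZmZmVVREMzIiIRETMzNERVVWZmd3d3iIh3d2ZlVEQzMiIiIjM0RFVWZnd4iImZmZmIh3dmVURDMzMyIjRERVZnd4iZmaqqqqqZmId2ZVREQzMzM0RFVWZ3iJmqqru7u7uqmYh2ZVVERERERERVZneImaqru7zMzLu6qYh3ZlVUREREVUVWZ3iJmqu7zMzMzMu6qZh3ZlVVVVVVVVVmd4iZqru8zMzMzMu6qZh3ZlVVVVVVZlZneImaqru8zMzMzMu6qYh3ZlVVVVZmZmZ3iImaq7u8zMzMzLuqmYd2ZlVVVWZmZmd4iJmqq7u7zMzMu7qpmHdmZVVVVWZmZ3eIiZmqqru7u7u7uqmYh3ZmVVVVVmZmd3iImZqqqqqqqqqqmZiHdmZVVVVVVWZmd4iZmZqqqqqZmZmYiHd2ZVVUREVVVWZmd4mZmamZmZmYiId3dmZVVERERERVVWZmd5maqqmZmIiHd2ZlVVREQzMzNERFVVZmd5qqqpmZiHd2ZVVERDMzMzMzM0RFVVZmd6qqqpmYh3ZlVEQzMiIiIiIjM0RFVVZmd6qqqZmId2ZVRDMiIhEREiIjM0RFVVZmd6qqqZiHdmVEMyIhERERERIjM0RFVWZmd6qqmZh3ZlRDMiERAAAAERIjM0RVVWZmd6qpmYh2ZUQzIhEAAAAAERIjNEVVVmZnd5mZmId2VUMyIRAAAAAAESIzRFVVZmZ3d5mZiHdmVEMyIRAAAAABESM0RVVmZmd3d4iIh3ZlVDMiERAAAAAREiNEVVZmZ3d3d4iId3ZlRDMiERAAAAARIjNEVWZnd3d3dw=="/>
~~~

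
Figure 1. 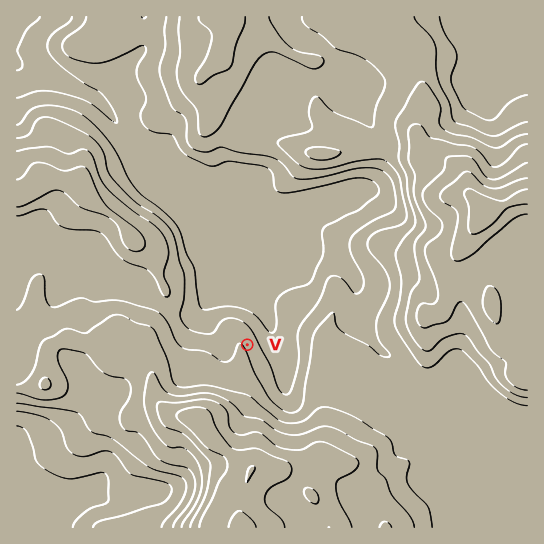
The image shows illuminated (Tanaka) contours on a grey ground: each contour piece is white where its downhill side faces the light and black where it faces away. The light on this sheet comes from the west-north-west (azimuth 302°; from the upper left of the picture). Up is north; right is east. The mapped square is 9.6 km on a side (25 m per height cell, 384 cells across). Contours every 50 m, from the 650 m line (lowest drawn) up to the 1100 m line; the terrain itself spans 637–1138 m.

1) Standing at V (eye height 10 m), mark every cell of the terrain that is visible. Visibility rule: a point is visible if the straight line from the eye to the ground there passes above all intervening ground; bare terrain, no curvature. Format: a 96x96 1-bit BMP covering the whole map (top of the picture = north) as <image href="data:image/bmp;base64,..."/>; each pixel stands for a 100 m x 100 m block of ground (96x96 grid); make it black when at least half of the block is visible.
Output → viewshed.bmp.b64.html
<image width="96" height="96" href="data:image/bmp;base64,Qk2+BAAAAAAAAD4AAAAoAAAAYAAAAGAAAAABAAEAAAAAAIAEAAATCwAAEwsAAAIAAAAAAAAA////AAAAAAAAAAAAAAAAAAAAAAAAAAAAAAAAAAAAAAAAAAAAAAAAAAAAAAAAAAAAAAAAAAAAAAAAAAAAAAAAAAAAAAAAAAAAAAAAAAAAAAAAAAAAAAAAAAAAAAAAAAAAAAAAAAAAAAAAAAAAAAAAAAAAAAAAAAAAAAAAAAAAAAAAAAAAAAAAAAAAAAAAAAAAAAAAAAAAAAAAAAAAAB/wAAAAAAAAAAAAAH/8AAAAAAAAAAAAAP//B8AAAAAAAAAAAf///8AAAAAAAAAAA////AAAAAAAAAAAB///+AAAAAAAAAAAAH//+AAAAAAAAAAAAH///AAAAAAAAAAAAH///gAAAAAAAAAAM////wAAAAAAAAAH/////AAAAAAAAAAf////8AAAAAAAAAA/////wAAAAAYAAAA/////gAAAAB4AAAA/////gAAAAD4AAAA/////gAAAAH4AAAA/////gAAAAP8AAAA/////gAAAAH8AAAA//n//gAAYAH8AAAA//D//wAAYAHAAAAB/+D//wAA4AHAAAAB/8D//wAB4AGAAAAB/AD//wAD4AGAAAAD+AH//wAH4AGAAAAB+ADf/wAP4ACAAAAh8AAf/wAfwAAAAAAh8AAf/wA/wAAAAAAB8AAf/4A/wAAAAAAB8AAf/4AfwAAAAAAA8AA//8AfwAAAAAAAeAA//8AfwAAAAAAAOAA//8APwAAAAAAgOAB//8APzgAAAA/APAB//8AP/gAAAAeAfAD/34Af/gAAAAMA/AH//4Af/gAAAAAB/AH//4B//gAAAAAP/AP//4P//gAAAAA//Af//////AAAAAA//A//////+AAAAAAf/B//////8MAAAAAP/H/////n8eAAAAAH/P/////D4fAAAAAD//////8B//AAAcAAH/////AA//gAAcAAD////wAA//gDAIAAD////gAA//gDgAAAD////gAA//gDwAAAH////wAB//gD8AAAP/////wD//AD8AAAP/////8P/+AA8AAAf///////4EAAMAAA////////4AAAAAAB////////4AAAAAAD////////4AAAAAAD////////4AAAAAAH////////xAAAAAAP////////xAAAAAAf/////B//gAAAAAA/////wAAPgAAAAAB////+AAAPgAAAAAB/+f4AAAAPgAAAAAD/+PwAAAAPAAAAAAH/+H4AAAAPAAAAAAH/+D4AAAAOAAAAAAH4eB4AAAAAAAAAAAPwOB8AAAAAAAAAAAfAPg+AAAAAAAAAAA+AP4+AAAAAAAAAAA8Af9/AAAAAAAAAAB8A///AAAAAAAAAAD8B///gAAAAAAAAAH8H4P/gAAAAAAAAAP8AAH/wAAAAAAAAAf/AAD/wAAAAAAAAA//gAB/4AAAAAAAAB//gAA//wAAAAAAAA//wAAf/gAAAAAAAAH/wAAf/AAAAAAAAAB/wAAf8AAAAAAAAAAfwAA/wAAAAAAAAAAfwAA/AAAAAAAAAAAPwAB/AAAAAAAAAAAPwAB+AAAAAAAAA="/>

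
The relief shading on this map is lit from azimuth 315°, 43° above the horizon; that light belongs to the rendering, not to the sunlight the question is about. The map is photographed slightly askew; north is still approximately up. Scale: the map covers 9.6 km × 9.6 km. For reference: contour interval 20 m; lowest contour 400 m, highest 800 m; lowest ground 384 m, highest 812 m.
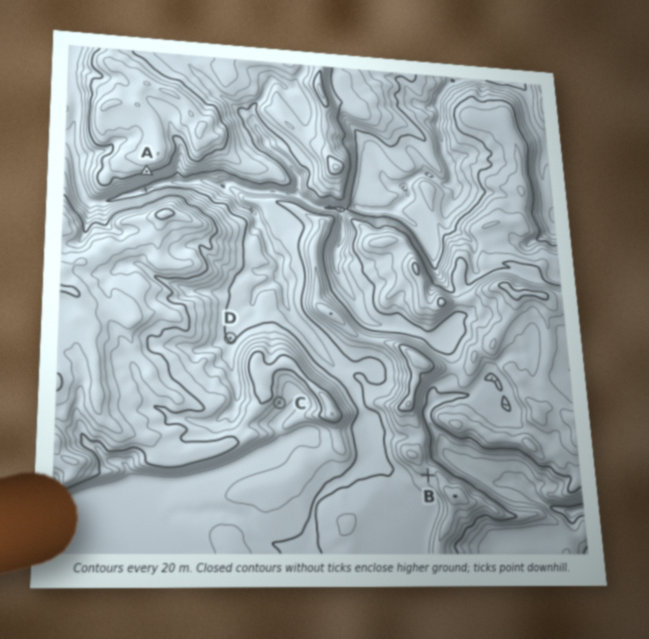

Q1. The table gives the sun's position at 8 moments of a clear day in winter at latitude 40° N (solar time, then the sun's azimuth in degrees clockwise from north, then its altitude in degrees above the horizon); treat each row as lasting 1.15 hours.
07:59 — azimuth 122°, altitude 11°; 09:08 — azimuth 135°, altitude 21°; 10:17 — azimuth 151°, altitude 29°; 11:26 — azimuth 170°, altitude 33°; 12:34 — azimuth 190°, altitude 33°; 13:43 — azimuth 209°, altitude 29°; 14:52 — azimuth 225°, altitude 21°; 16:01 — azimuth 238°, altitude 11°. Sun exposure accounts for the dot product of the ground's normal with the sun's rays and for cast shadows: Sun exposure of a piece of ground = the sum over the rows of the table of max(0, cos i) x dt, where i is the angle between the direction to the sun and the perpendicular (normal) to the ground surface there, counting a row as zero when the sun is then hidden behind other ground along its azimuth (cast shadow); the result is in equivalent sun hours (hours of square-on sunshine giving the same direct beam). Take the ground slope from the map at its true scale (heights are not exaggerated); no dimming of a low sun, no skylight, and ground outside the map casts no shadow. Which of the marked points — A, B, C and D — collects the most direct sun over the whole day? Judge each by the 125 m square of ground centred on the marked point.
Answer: A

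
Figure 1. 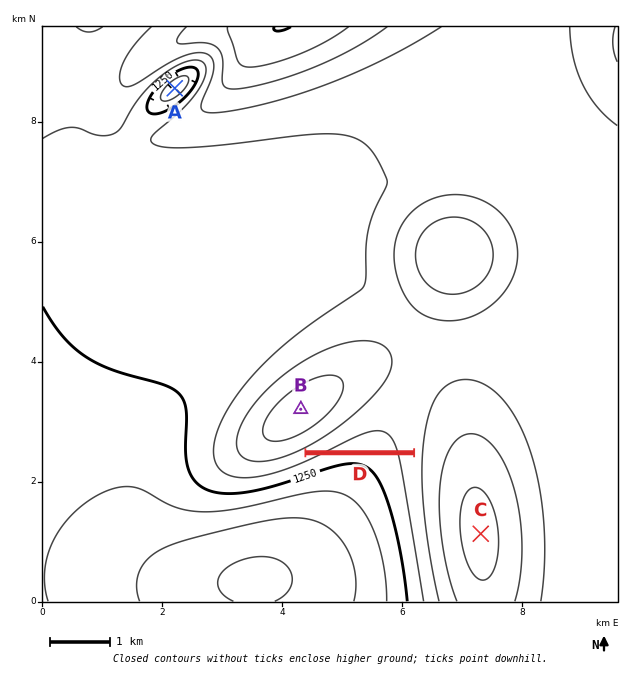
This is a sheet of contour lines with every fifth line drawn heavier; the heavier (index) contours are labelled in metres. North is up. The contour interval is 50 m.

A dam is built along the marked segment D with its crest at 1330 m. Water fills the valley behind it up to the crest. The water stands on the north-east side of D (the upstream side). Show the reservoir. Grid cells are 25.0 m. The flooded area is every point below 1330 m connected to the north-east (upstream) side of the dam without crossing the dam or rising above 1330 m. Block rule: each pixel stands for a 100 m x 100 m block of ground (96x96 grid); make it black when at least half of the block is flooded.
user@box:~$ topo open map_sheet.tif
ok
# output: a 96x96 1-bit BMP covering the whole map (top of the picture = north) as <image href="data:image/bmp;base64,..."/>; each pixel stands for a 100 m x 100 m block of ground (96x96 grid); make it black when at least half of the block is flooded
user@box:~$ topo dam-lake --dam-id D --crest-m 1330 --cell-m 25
<image width="96" height="96" href="data:image/bmp;base64,Qk2+BAAAAAAAAD4AAAAoAAAAYAAAAGAAAAABAAEAAAAAAIAEAAATCwAAEwsAAAIAAAAAAAAA////AAAAAAAAAAAAAAAAAAAAAAAAAAAAAAAAAAAAAAAAAAAAAAAAAAAAAAAAAAAAAAAAAAAAAAAAAAAAAAAAAAAAAAAAAAAAAAAAAAAAAAAAAAAAAAAAAAAAAAAAAAAAAAAAAAAAAAAAAAAAAAAAAAAAAAAAAAAAAAAAAAAAAAAAAAAAAAAAAAAAAAAAAAAAAAAAAAAAAAAAAAAAAAAAAAAAAAAAAAAAAAAAAAAAAAAAAAAAAAAAAAAAAAAAAAAAAAAAAAAAAAAAAAAAAAAAAAAAAAAAAAAAAAAAAAAAAAAAAAAAAAAAAAAAAAAAAAAAAAAAAAAAAAAAAAAAAAAAAAAAAAAAAAAAAAAAAAAAAAAAAAAAAAAAAAAAAAAAAAAAAAAAAAAAAAAAAAAAAAAAAAAAAAAAAAAAAAP//AAAAAAAAAAAAAH//AAAAAAAAAAAAAB//AAAAAAAAAAAAAA//AAAAAAAAAAAAAAP/AAAAAAAAAAAAAAH/AAAAAAAAAAAAAAB+AAAAAAAAAAAAAAA+AAAAAAAAAAAAAAAMAAAAAAAAAAAAAAAAAAAAAAAAAAAAAAAAAAAAAAAAAAAAAAAAAAAAAAAAAAAAAAAAAAAAAAAAAAAAAAAAAAAAAAAAAAAAAAAAAAAAAAAAAAAAAAAAAAAAAAAAAAAAAAAAAAAAAAAAAAAAAAAAAAAAAAAAAAAAAAAAAAAAAAAAAAAAAAAAAAAAAAAAAAAAAAAAAAAAAAAAAAAAAAAAAAAAAAAAAAAAAAAAAAAAAAAAAAAAAAAAAAAAAAAAAAAAAAAAAAAAAAAAAAAAAAAAAAAAAAAAAAAAAAAAAAAAAAAAAAAAAAAAAAAAAAAAAAAAAAAAAAAAAAAAAAAAAAAAAAAAAAAAAAAAAAAAAAAAAAAAAAAAAAAAAAAAAAAAAAAAAAAAAAAAAAAAAAAAAAAAAAAAAAAAAAAAAAAAAAAAAAAAAAAAAAAAAAAAAAAAAAAAAAAAAAAAAAAAAAAAAAAAAAAAAAAAAAAAAAAAAAAAAAAAAAAAAAAAAAAAAAAAAAAAAAAAAAAAAAAAAAAAAAAAAAAAAAAAAAAAAAAAAAAAAAAAAAAAAAAAAAAAAAAAAAAAAAAAAAAAAAAAAAAAAAAAAAAAAAAAAAAAAAAAAAAAAAAAAAAAAAAAAAAAAAAAAAAAAAAAAAAAAAAAAAAAAAAAAAAAAAAAAAAAAAAAAAAAAAAAAAAAAAAAAAAAAAAAAAAAAAAAAAAAAAAAAAAAAAAAAAAAAAAAAAAAAAAAAAAAAAAAAAAAAAAAAAAAAAAAAAAAAAAAAAAAAAAAAAAAAAAAAAAAAAAAAAAAAAAAAAAAAAAAAAAAAAAAAAAAAAAAAAAAAAAAAAAAAAAAAAAAAAAAAAAAAAAAAAAAAAAAAAAAAAAAAAAAAAAAAAAAAAAAAAAAAAAAAAAAAAAAAAAAAAAAAAAAAAAAAAAAAAAAAAAAAAAAAAAAAAAAAAAAAAAAAAAAAAAAAAAAAAAAAAAAAAAAAAAAAAAAAAAAAAAAAAAAAA="/>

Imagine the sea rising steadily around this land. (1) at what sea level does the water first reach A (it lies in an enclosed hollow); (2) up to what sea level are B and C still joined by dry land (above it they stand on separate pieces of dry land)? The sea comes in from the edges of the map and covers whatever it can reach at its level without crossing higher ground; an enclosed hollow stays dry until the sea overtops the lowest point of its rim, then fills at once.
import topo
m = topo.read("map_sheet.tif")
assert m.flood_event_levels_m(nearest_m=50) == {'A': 1300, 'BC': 1350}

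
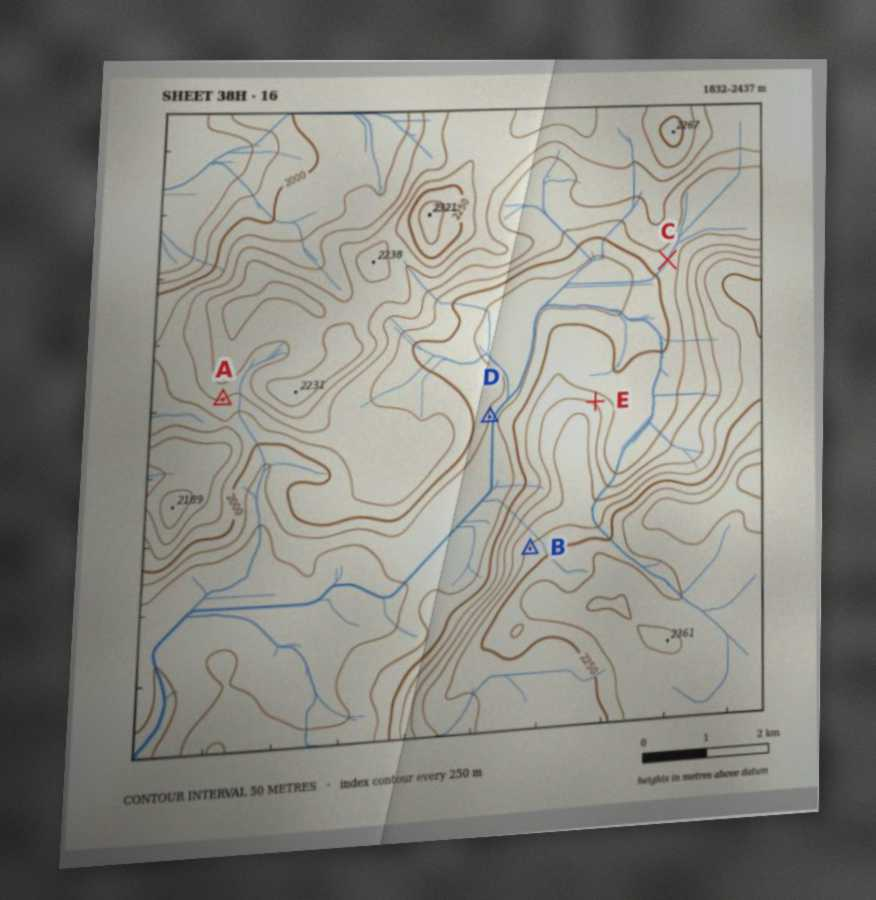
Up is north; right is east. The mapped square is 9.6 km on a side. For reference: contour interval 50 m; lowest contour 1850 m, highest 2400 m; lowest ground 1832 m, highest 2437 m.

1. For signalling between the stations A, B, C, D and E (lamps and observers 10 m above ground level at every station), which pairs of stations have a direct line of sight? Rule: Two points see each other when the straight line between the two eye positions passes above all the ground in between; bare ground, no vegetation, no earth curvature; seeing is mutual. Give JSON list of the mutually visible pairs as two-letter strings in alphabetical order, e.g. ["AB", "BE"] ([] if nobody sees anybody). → ["AB", "BD", "CE"]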